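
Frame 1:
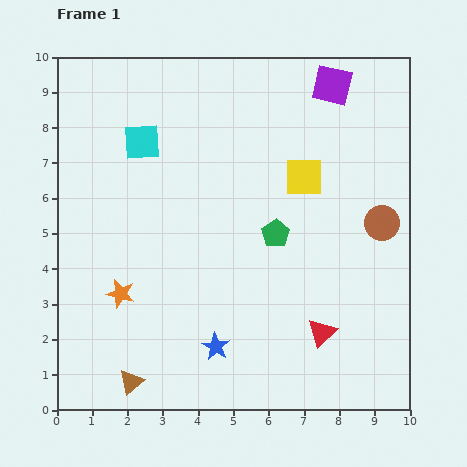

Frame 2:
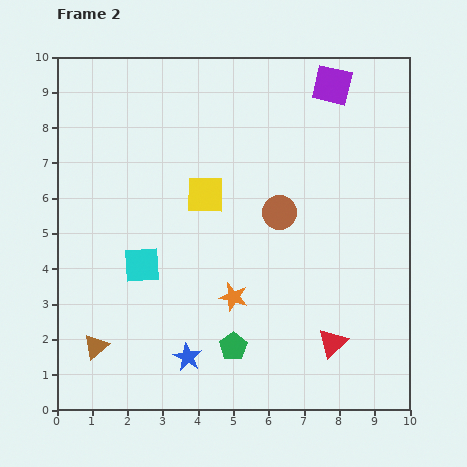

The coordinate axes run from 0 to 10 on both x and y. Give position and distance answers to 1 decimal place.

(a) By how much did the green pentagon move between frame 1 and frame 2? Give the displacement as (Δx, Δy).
(-1.2, -3.2)

The green pentagon was at (6.2, 5.0) in frame 1 and (5.0, 1.8) in frame 2.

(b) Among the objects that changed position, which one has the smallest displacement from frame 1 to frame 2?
the red triangle

(moved 0.4)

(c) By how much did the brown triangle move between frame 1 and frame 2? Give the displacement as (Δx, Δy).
(-1.0, 1.0)

The brown triangle was at (2.1, 0.8) in frame 1 and (1.1, 1.8) in frame 2.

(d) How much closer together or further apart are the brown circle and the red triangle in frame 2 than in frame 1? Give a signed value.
+0.5

Distance in frame 1: 3.5. Distance in frame 2: 4.0.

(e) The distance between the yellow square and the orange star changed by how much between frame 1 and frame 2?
-3.2

Distance in frame 1: 6.2. Distance in frame 2: 3.0.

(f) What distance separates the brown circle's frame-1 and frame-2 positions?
2.9

The brown circle moved from (9.2, 5.3) to (6.3, 5.6), a distance of √(2.9² + 0.3²) ≈ 2.9.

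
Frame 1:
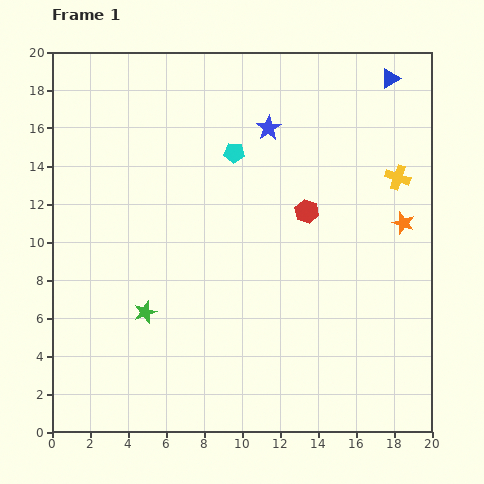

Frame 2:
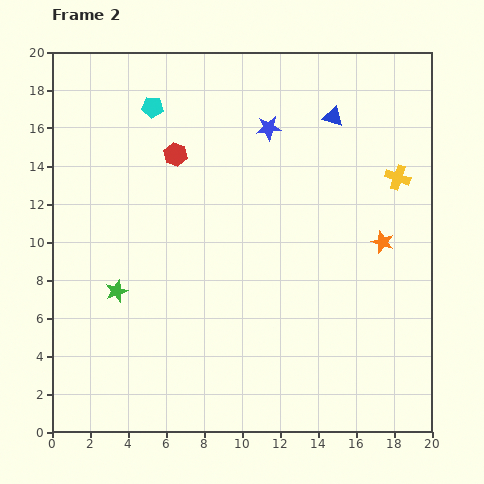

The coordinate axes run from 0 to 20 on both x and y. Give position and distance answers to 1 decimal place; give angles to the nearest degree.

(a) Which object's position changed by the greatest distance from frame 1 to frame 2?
the red hexagon

(moved 7.5; next 4.9)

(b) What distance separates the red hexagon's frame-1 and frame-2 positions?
7.5

The red hexagon moved from (13.4, 11.6) to (6.5, 14.6), a distance of √(6.9² + 3.0²) ≈ 7.5.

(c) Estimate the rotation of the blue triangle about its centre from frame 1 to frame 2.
47° clockwise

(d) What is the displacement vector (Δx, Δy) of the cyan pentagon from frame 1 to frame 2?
(-4.3, 2.4)

The cyan pentagon was at (9.6, 14.7) in frame 1 and (5.3, 17.1) in frame 2.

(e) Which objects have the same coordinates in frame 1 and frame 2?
the blue star, the yellow cross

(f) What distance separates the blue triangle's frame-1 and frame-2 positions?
3.6

The blue triangle moved from (17.8, 18.6) to (14.8, 16.6), a distance of √(3.0² + 2.0²) ≈ 3.6.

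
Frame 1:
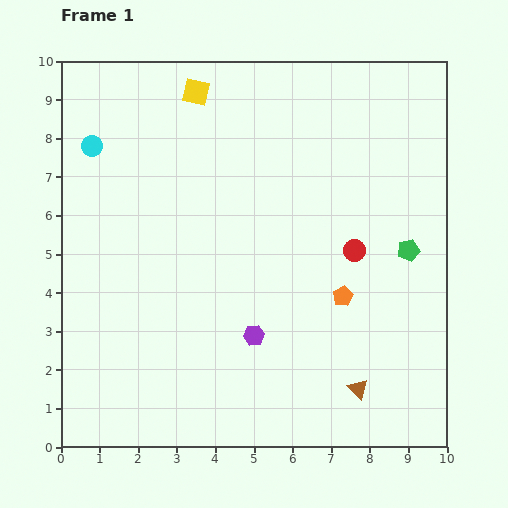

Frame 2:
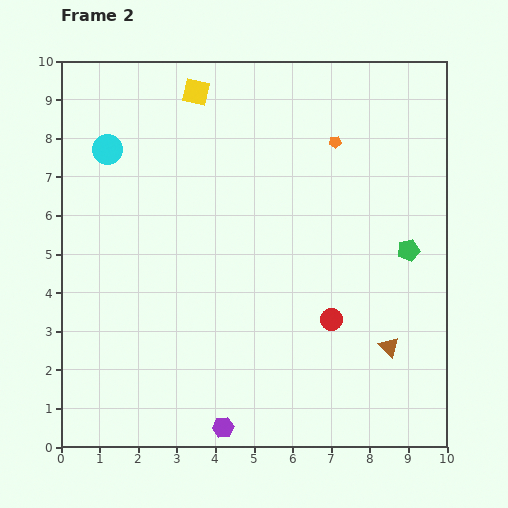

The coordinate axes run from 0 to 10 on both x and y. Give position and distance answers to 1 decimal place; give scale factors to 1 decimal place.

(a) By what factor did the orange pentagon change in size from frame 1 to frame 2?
0.6×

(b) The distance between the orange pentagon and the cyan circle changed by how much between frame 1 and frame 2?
-1.7

Distance in frame 1: 7.6. Distance in frame 2: 5.9.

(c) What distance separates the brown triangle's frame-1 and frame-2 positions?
1.4

The brown triangle moved from (7.7, 1.5) to (8.5, 2.6), a distance of √(0.8² + 1.1²) ≈ 1.4.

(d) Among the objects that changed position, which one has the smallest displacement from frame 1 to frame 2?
the cyan circle

(moved 0.4)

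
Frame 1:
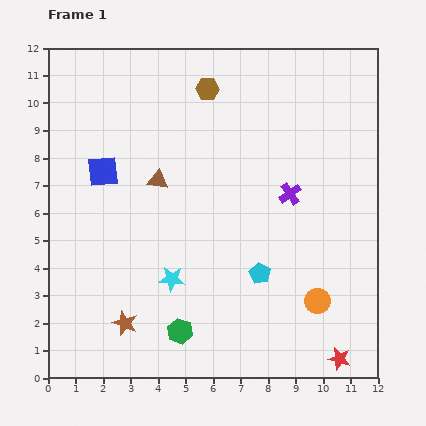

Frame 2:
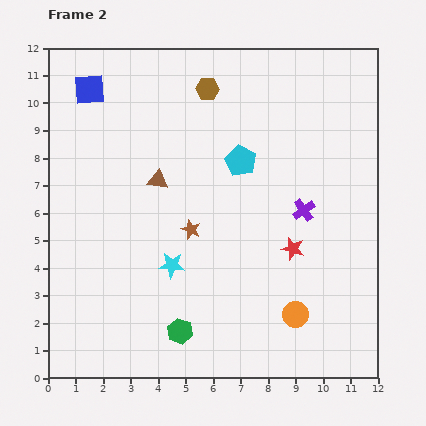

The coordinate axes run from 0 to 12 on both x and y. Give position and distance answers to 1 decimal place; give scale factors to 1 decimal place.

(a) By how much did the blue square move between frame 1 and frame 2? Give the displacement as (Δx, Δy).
(-0.5, 3.0)

The blue square was at (2.0, 7.5) in frame 1 and (1.5, 10.5) in frame 2.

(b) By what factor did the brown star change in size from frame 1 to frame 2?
0.8×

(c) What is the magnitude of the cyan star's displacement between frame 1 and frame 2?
0.5

The cyan star moved from (4.5, 3.6) to (4.5, 4.1), a distance of √(0.0² + 0.5²) ≈ 0.5.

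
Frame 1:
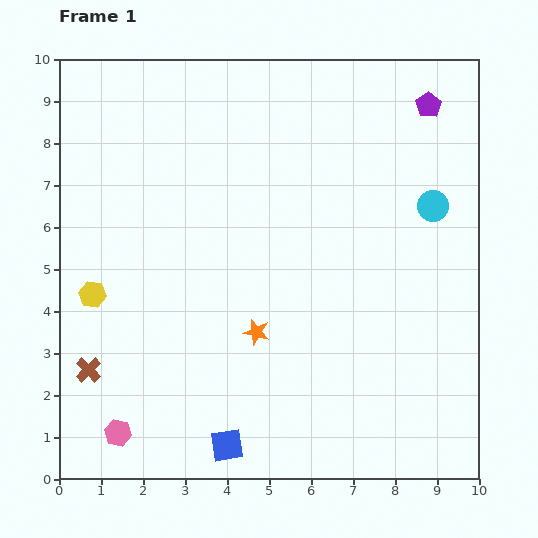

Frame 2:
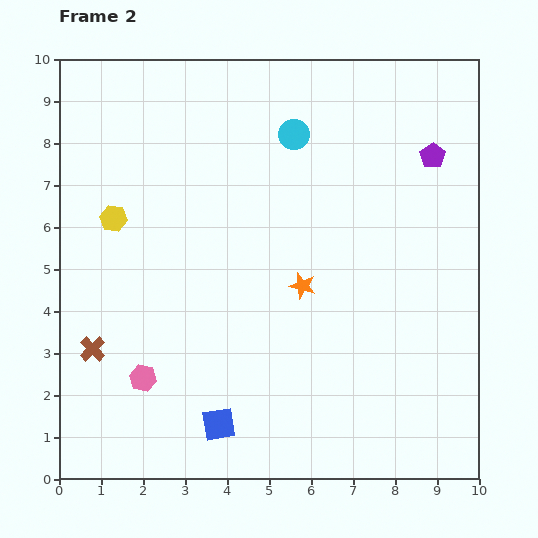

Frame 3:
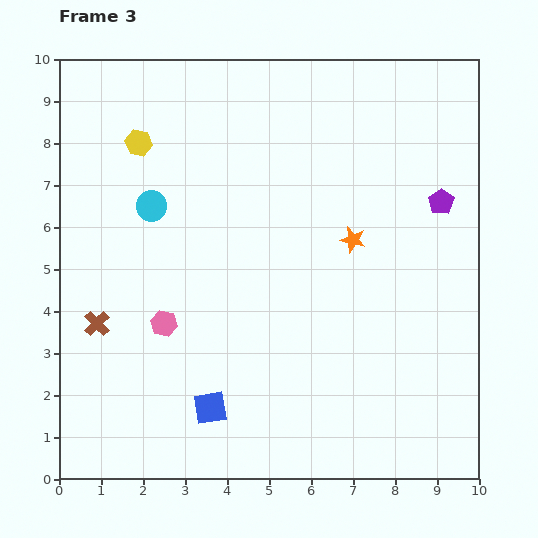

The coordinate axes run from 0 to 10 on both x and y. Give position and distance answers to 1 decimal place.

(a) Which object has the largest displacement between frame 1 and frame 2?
the cyan circle

(moved 3.7; next 1.9)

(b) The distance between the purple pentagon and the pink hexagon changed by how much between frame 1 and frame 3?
-3.6

Distance in frame 1: 10.8. Distance in frame 3: 7.2.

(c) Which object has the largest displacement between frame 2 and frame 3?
the cyan circle

(moved 3.8; next 1.9)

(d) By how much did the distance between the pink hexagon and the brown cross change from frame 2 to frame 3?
+0.2

Distance in frame 2: 1.4. Distance in frame 3: 1.6.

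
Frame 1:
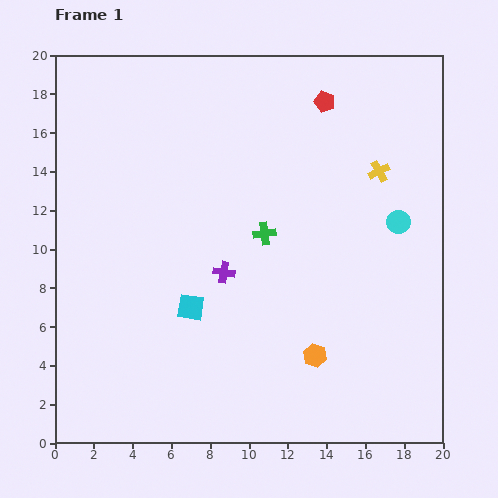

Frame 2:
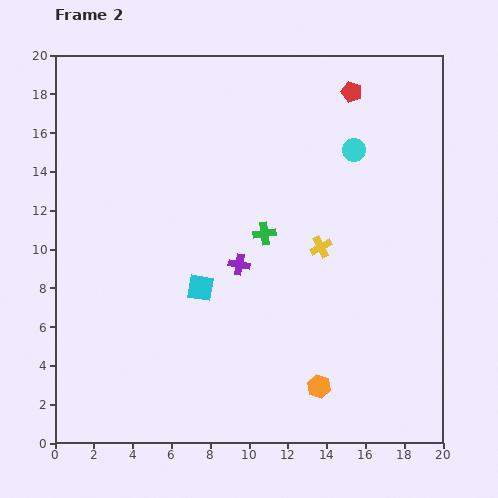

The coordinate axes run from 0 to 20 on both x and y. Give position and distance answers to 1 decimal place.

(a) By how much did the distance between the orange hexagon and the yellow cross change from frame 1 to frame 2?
-2.9

Distance in frame 1: 10.1. Distance in frame 2: 7.2.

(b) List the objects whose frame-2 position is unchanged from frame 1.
the green cross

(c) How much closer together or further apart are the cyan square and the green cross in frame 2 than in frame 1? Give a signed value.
-1.1

Distance in frame 1: 5.4. Distance in frame 2: 4.3.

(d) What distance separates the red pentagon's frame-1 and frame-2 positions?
1.5

The red pentagon moved from (13.9, 17.6) to (15.3, 18.1), a distance of √(1.4² + 0.5²) ≈ 1.5.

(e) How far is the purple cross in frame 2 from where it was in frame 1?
0.9

The purple cross moved from (8.7, 8.8) to (9.5, 9.2), a distance of √(0.8² + 0.4²) ≈ 0.9.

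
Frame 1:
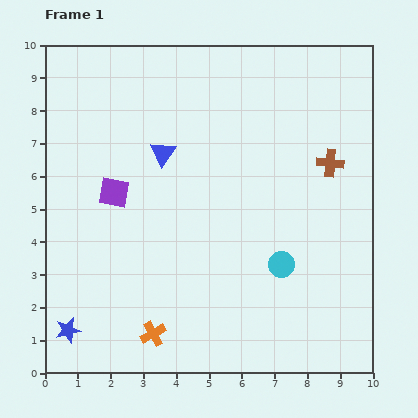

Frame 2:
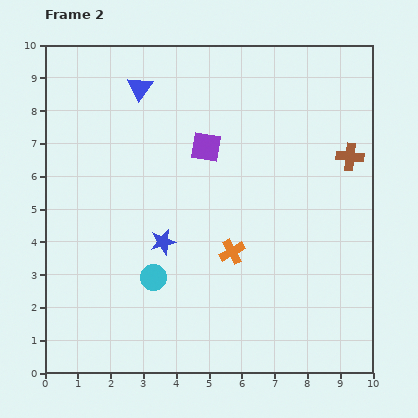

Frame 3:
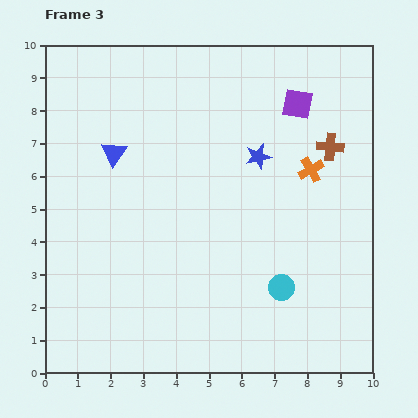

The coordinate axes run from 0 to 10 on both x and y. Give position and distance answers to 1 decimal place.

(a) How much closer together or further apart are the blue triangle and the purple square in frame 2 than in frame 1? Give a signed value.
+0.8

Distance in frame 1: 1.9. Distance in frame 2: 2.7.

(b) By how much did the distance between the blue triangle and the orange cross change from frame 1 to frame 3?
+0.5

Distance in frame 1: 5.5. Distance in frame 3: 6.0.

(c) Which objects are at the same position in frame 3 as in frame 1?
none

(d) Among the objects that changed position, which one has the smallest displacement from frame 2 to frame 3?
the brown cross

(moved 0.7)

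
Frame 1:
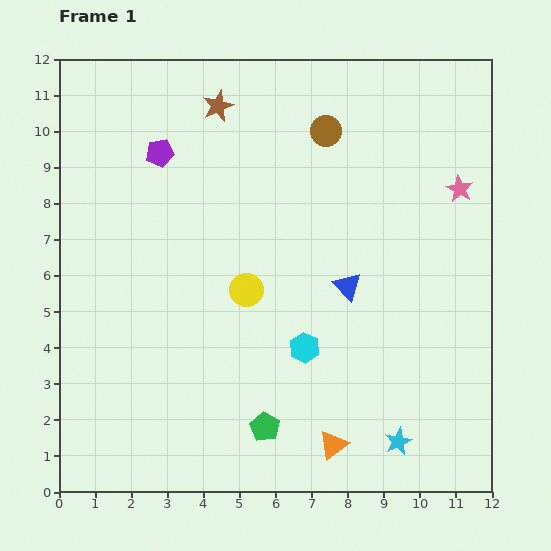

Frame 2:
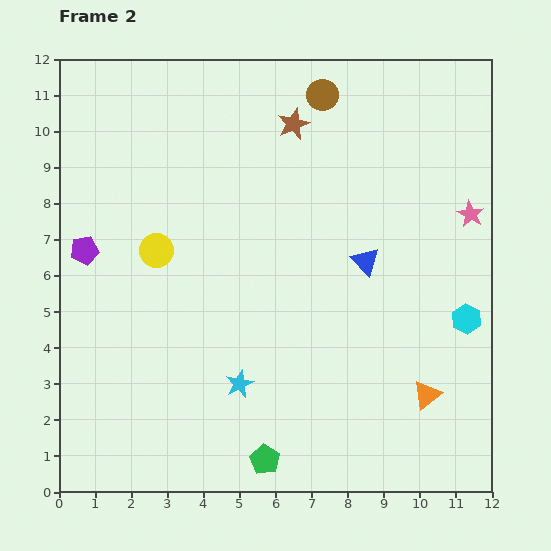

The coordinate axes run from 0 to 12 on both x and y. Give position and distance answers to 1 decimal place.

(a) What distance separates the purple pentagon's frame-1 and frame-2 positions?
3.4

The purple pentagon moved from (2.8, 9.4) to (0.7, 6.7), a distance of √(2.1² + 2.7²) ≈ 3.4.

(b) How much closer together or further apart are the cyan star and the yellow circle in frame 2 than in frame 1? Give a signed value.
-1.5

Distance in frame 1: 5.9. Distance in frame 2: 4.4.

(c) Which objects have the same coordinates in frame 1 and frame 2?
none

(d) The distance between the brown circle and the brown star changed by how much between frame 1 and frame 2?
-2.0

Distance in frame 1: 3.1. Distance in frame 2: 1.1.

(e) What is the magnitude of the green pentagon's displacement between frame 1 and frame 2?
0.9

The green pentagon moved from (5.7, 1.8) to (5.7, 0.9), a distance of √(0.0² + 0.9²) ≈ 0.9.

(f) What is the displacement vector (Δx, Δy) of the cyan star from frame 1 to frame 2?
(-4.4, 1.6)

The cyan star was at (9.4, 1.4) in frame 1 and (5.0, 3.0) in frame 2.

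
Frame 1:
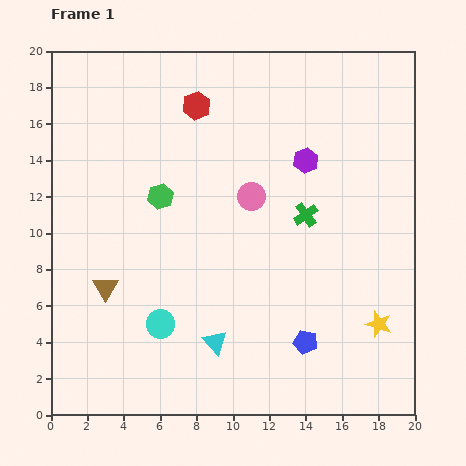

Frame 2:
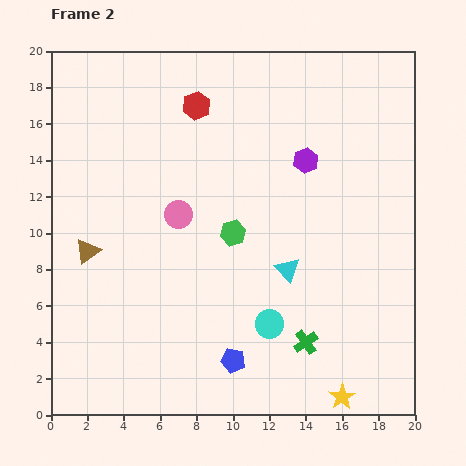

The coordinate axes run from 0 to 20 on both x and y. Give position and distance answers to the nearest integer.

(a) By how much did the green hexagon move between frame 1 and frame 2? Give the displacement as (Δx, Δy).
(4, -2)

The green hexagon was at (6, 12) in frame 1 and (10, 10) in frame 2.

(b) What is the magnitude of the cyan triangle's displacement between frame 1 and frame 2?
6

The cyan triangle moved from (9, 4) to (13, 8), a distance of √(4² + 4²) ≈ 6.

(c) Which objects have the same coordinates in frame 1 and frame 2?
the red hexagon, the purple hexagon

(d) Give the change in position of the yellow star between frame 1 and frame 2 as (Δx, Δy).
(-2, -4)

The yellow star was at (18, 5) in frame 1 and (16, 1) in frame 2.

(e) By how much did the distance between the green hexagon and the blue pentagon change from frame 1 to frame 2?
-4

Distance in frame 1: 11. Distance in frame 2: 7.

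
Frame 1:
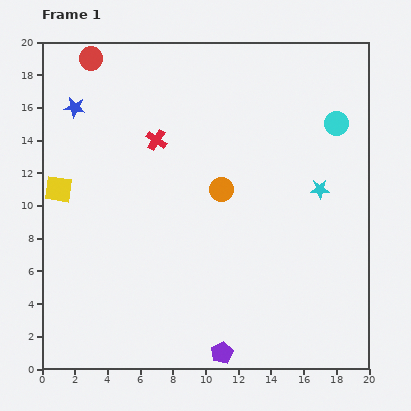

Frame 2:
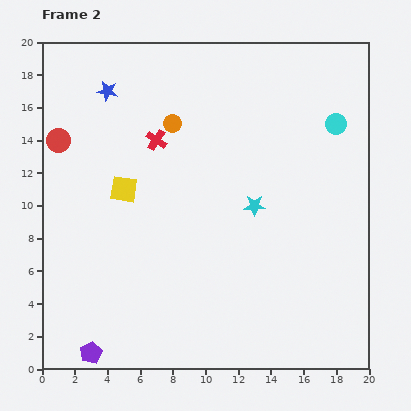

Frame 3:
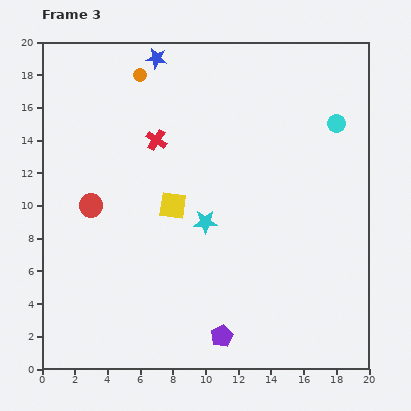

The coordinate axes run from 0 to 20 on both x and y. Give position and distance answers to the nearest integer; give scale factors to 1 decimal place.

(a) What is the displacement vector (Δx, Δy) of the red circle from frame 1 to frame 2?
(-2, -5)

The red circle was at (3, 19) in frame 1 and (1, 14) in frame 2.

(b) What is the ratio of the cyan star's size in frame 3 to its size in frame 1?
1.3×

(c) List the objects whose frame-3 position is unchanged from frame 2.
the cyan circle, the red cross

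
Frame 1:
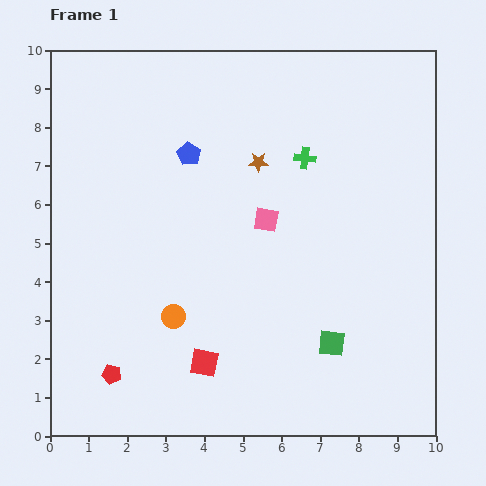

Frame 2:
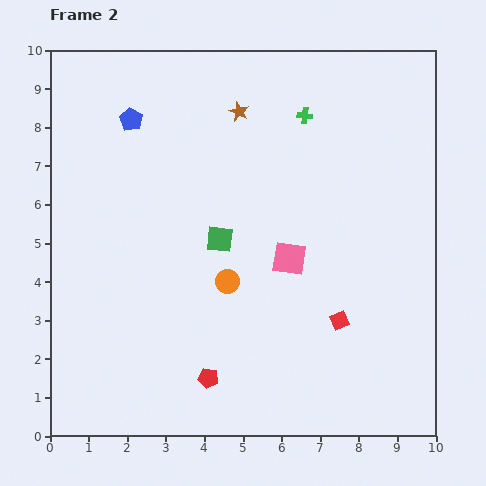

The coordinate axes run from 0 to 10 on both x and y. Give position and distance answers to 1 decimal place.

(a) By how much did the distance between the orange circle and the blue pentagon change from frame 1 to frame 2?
+0.7

Distance in frame 1: 4.2. Distance in frame 2: 4.9.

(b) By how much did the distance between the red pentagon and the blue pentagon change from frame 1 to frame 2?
+1.0

Distance in frame 1: 6.0. Distance in frame 2: 7.0.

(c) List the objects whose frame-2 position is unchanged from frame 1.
none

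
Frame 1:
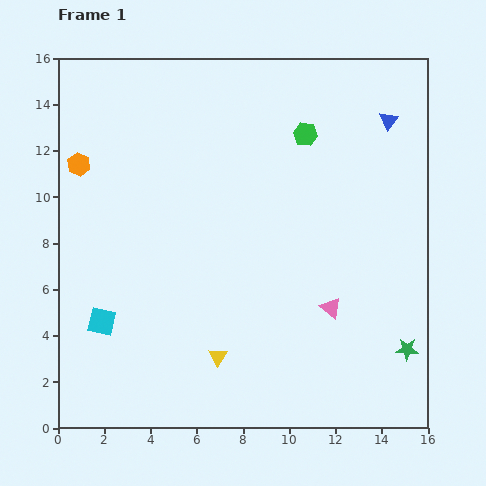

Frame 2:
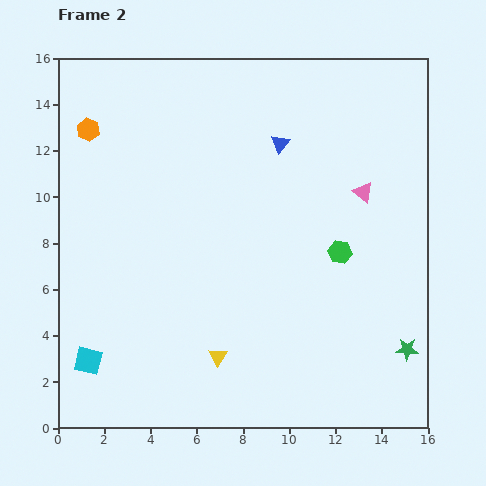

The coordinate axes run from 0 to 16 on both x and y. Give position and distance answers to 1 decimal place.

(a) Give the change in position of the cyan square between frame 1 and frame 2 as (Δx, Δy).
(-0.6, -1.7)

The cyan square was at (1.9, 4.6) in frame 1 and (1.3, 2.9) in frame 2.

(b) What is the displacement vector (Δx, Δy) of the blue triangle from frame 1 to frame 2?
(-4.7, -1.0)

The blue triangle was at (14.3, 13.3) in frame 1 and (9.6, 12.3) in frame 2.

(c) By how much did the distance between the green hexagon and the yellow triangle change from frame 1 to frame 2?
-3.3

Distance in frame 1: 10.3. Distance in frame 2: 7.0.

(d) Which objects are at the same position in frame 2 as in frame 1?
the green star, the yellow triangle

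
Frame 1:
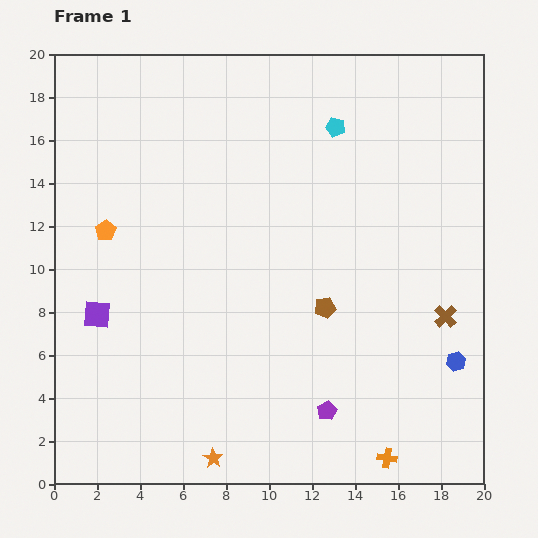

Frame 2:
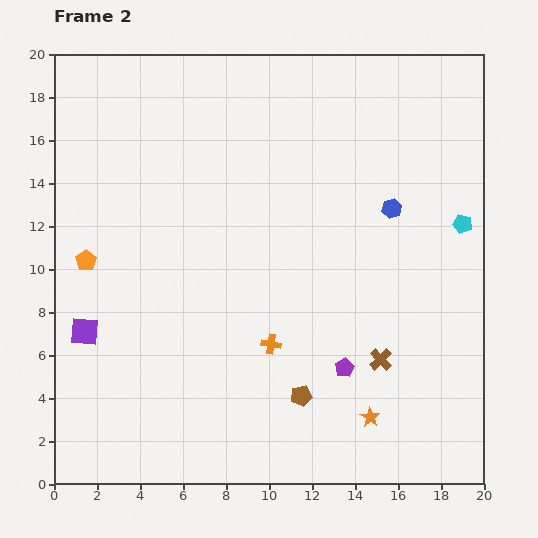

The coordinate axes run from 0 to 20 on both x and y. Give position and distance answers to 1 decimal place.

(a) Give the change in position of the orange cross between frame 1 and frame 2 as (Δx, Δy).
(-5.4, 5.3)

The orange cross was at (15.5, 1.2) in frame 1 and (10.1, 6.5) in frame 2.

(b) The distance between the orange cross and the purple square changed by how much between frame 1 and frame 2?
-6.4

Distance in frame 1: 15.1. Distance in frame 2: 8.7.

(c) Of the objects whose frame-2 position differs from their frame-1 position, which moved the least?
the purple square

(moved 1.0)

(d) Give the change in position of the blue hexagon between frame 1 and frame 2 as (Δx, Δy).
(-3.0, 7.1)

The blue hexagon was at (18.7, 5.7) in frame 1 and (15.7, 12.8) in frame 2.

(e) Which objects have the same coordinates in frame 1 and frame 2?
none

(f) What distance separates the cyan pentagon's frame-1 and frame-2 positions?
7.4

The cyan pentagon moved from (13.1, 16.6) to (19.0, 12.1), a distance of √(5.9² + 4.5²) ≈ 7.4.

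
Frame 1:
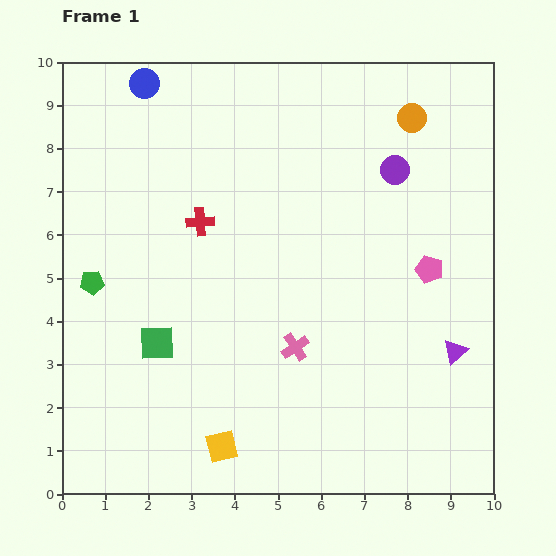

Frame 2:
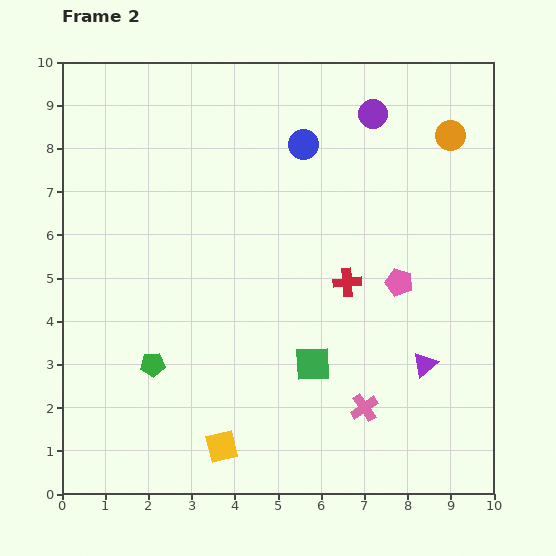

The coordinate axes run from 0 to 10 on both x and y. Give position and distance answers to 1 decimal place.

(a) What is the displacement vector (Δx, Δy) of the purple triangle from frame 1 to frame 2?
(-0.7, -0.3)

The purple triangle was at (9.1, 3.3) in frame 1 and (8.4, 3.0) in frame 2.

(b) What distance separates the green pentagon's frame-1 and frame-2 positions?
2.4

The green pentagon moved from (0.7, 4.9) to (2.1, 3.0), a distance of √(1.4² + 1.9²) ≈ 2.4.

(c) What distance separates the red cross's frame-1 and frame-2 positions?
3.7

The red cross moved from (3.2, 6.3) to (6.6, 4.9), a distance of √(3.4² + 1.4²) ≈ 3.7.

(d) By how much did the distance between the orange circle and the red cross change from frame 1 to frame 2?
-1.3

Distance in frame 1: 5.5. Distance in frame 2: 4.2.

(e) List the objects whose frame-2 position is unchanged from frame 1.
the yellow square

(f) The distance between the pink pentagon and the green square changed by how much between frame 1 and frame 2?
-3.7

Distance in frame 1: 6.5. Distance in frame 2: 2.8.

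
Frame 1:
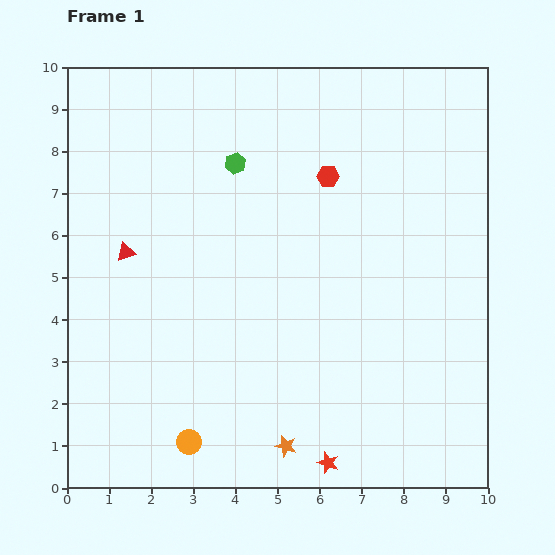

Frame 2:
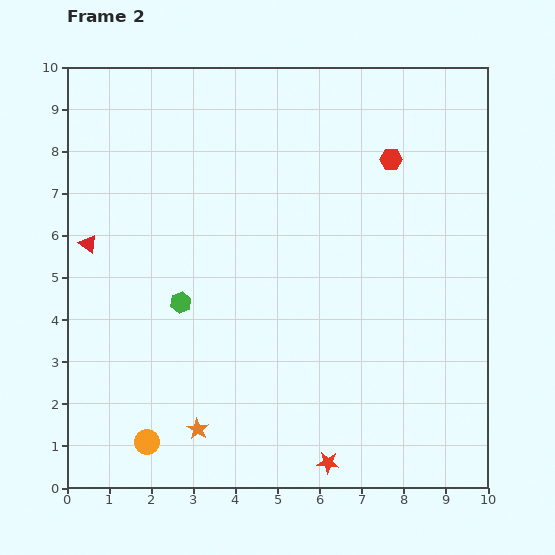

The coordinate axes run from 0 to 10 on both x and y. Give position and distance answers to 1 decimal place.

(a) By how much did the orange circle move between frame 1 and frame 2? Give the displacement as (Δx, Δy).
(-1.0, 0.0)

The orange circle was at (2.9, 1.1) in frame 1 and (1.9, 1.1) in frame 2.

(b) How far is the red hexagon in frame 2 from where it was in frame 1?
1.6

The red hexagon moved from (6.2, 7.4) to (7.7, 7.8), a distance of √(1.5² + 0.4²) ≈ 1.6.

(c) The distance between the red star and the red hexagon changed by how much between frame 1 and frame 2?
+0.6

Distance in frame 1: 6.8. Distance in frame 2: 7.4.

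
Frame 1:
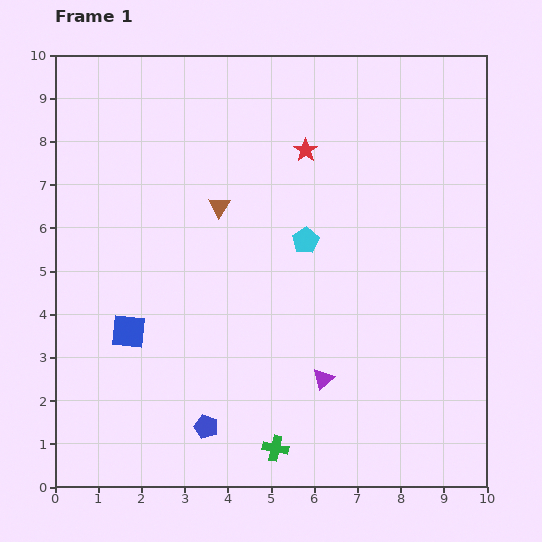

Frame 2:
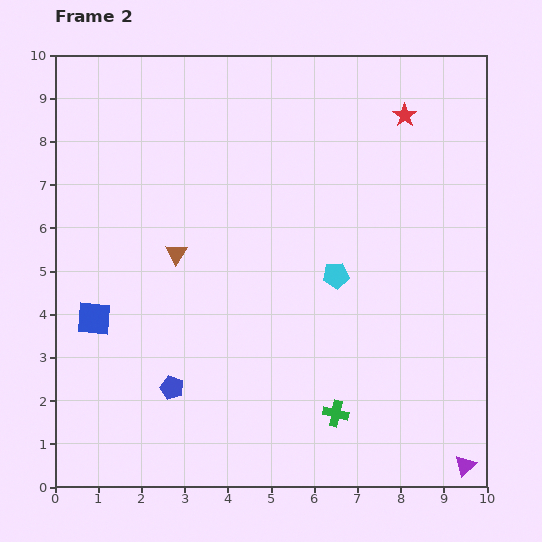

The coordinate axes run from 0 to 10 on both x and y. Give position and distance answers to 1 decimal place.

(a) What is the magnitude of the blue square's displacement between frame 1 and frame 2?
0.9

The blue square moved from (1.7, 3.6) to (0.9, 3.9), a distance of √(0.8² + 0.3²) ≈ 0.9.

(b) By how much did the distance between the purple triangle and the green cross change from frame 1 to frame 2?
+1.3

Distance in frame 1: 1.9. Distance in frame 2: 3.2.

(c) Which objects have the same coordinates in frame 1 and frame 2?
none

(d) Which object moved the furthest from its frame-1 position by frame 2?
the purple triangle

(moved 3.9; next 2.4)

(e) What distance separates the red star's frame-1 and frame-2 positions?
2.4

The red star moved from (5.8, 7.8) to (8.1, 8.6), a distance of √(2.3² + 0.8²) ≈ 2.4.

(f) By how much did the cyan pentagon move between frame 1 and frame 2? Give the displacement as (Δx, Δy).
(0.7, -0.8)

The cyan pentagon was at (5.8, 5.7) in frame 1 and (6.5, 4.9) in frame 2.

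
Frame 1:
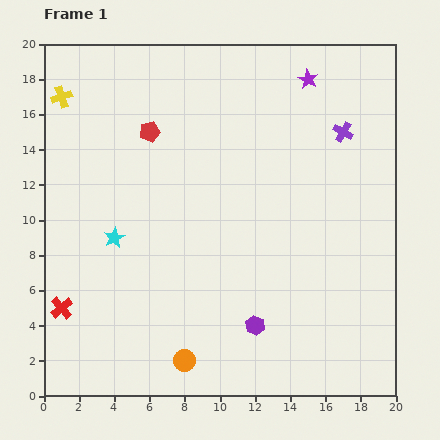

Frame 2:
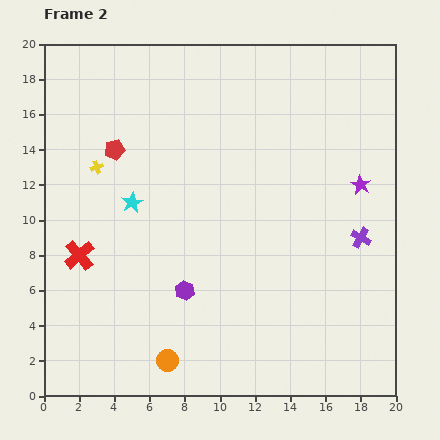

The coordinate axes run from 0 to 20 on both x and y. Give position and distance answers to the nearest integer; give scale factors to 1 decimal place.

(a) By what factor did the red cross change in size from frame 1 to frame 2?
1.4×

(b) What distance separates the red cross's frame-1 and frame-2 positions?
3

The red cross moved from (1, 5) to (2, 8), a distance of √(1² + 3²) ≈ 3.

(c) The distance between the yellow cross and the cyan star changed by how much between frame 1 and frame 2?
-6

Distance in frame 1: 9. Distance in frame 2: 3.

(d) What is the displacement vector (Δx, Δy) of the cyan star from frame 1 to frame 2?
(1, 2)

The cyan star was at (4, 9) in frame 1 and (5, 11) in frame 2.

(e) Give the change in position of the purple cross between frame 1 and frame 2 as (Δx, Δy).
(1, -6)

The purple cross was at (17, 15) in frame 1 and (18, 9) in frame 2.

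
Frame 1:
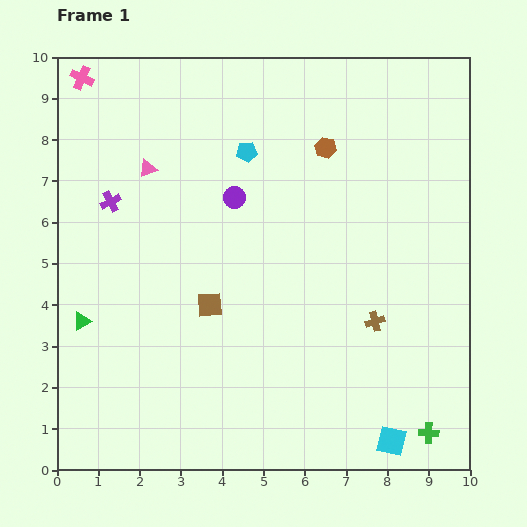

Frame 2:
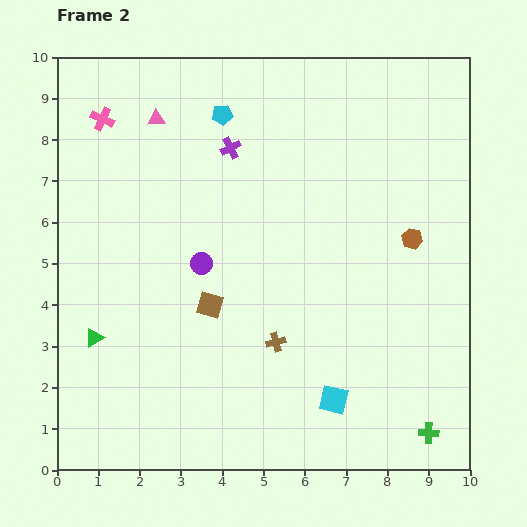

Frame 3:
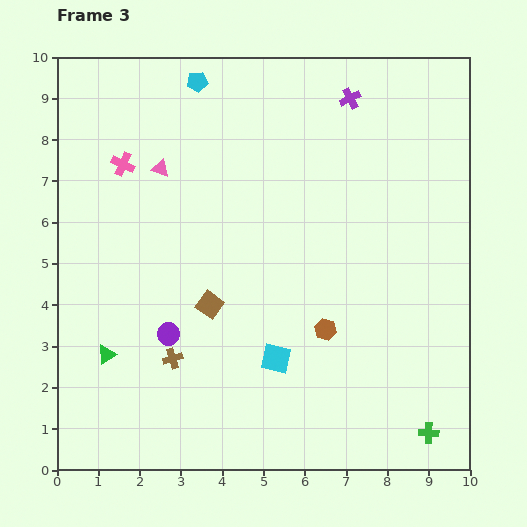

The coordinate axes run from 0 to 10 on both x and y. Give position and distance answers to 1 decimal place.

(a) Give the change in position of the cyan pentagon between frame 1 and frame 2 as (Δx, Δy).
(-0.6, 0.9)

The cyan pentagon was at (4.6, 7.7) in frame 1 and (4.0, 8.6) in frame 2.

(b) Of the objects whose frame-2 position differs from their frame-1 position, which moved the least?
the green triangle

(moved 0.5)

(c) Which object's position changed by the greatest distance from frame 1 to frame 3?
the purple cross

(moved 6.3; next 5.0)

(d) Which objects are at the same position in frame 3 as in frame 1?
the brown square, the green cross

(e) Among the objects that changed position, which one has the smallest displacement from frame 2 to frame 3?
the green triangle

(moved 0.5)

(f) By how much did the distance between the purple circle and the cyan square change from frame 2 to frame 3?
-1.9

Distance in frame 2: 4.6. Distance in frame 3: 2.7.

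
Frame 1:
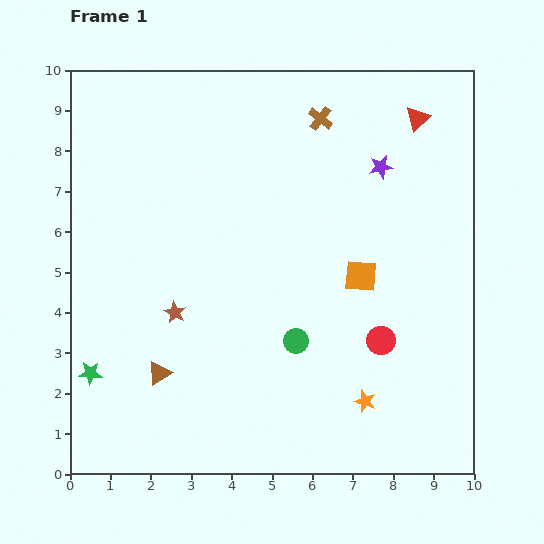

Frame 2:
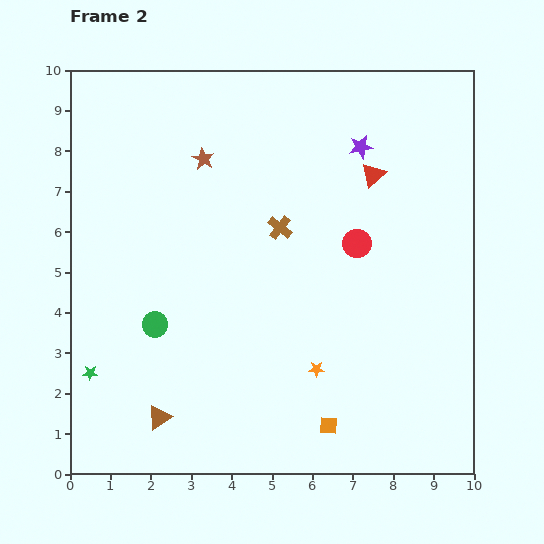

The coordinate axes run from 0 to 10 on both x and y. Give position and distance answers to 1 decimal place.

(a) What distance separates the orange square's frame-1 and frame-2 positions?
3.8

The orange square moved from (7.2, 4.9) to (6.4, 1.2), a distance of √(0.8² + 3.7²) ≈ 3.8.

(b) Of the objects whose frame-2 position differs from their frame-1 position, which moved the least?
the purple star

(moved 0.7)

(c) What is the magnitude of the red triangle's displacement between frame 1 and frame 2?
1.8

The red triangle moved from (8.6, 8.8) to (7.5, 7.4), a distance of √(1.1² + 1.4²) ≈ 1.8.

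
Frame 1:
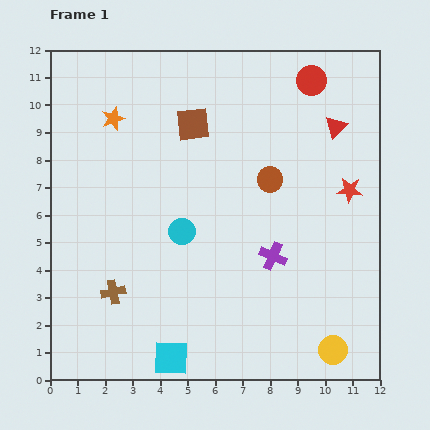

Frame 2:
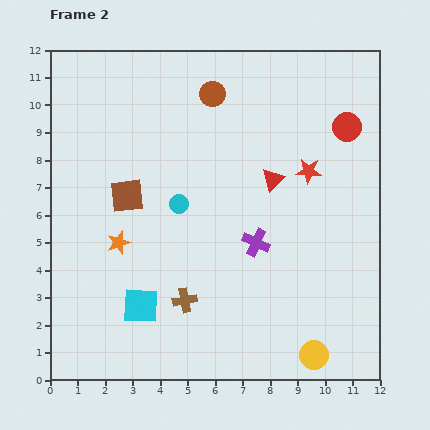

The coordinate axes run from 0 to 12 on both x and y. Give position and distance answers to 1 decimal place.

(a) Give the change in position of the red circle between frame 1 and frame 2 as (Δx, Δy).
(1.3, -1.7)

The red circle was at (9.5, 10.9) in frame 1 and (10.8, 9.2) in frame 2.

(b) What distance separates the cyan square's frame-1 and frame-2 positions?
2.2

The cyan square moved from (4.4, 0.8) to (3.3, 2.7), a distance of √(1.1² + 1.9²) ≈ 2.2.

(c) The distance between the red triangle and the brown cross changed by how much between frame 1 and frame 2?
-4.7

Distance in frame 1: 10.1. Distance in frame 2: 5.4.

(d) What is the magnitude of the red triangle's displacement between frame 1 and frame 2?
3.0

The red triangle moved from (10.4, 9.2) to (8.1, 7.3), a distance of √(2.3² + 1.9²) ≈ 3.0.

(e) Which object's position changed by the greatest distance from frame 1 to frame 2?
the orange star

(moved 4.5; next 3.7)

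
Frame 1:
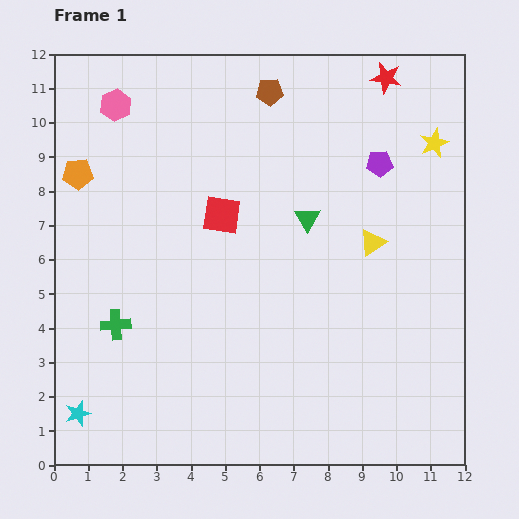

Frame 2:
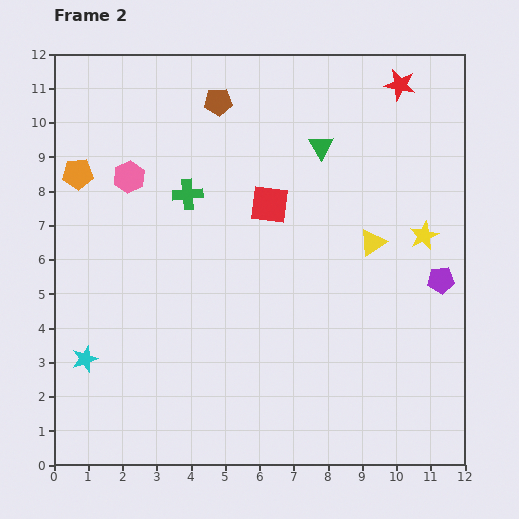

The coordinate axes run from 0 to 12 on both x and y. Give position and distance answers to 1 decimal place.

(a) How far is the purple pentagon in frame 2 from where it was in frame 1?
3.8

The purple pentagon moved from (9.5, 8.8) to (11.3, 5.4), a distance of √(1.8² + 3.4²) ≈ 3.8.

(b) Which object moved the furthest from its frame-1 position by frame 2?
the green cross

(moved 4.3; next 3.8)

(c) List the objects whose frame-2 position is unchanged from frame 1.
the yellow triangle, the orange pentagon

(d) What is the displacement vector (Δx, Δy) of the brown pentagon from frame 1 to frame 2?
(-1.5, -0.3)

The brown pentagon was at (6.3, 10.9) in frame 1 and (4.8, 10.6) in frame 2.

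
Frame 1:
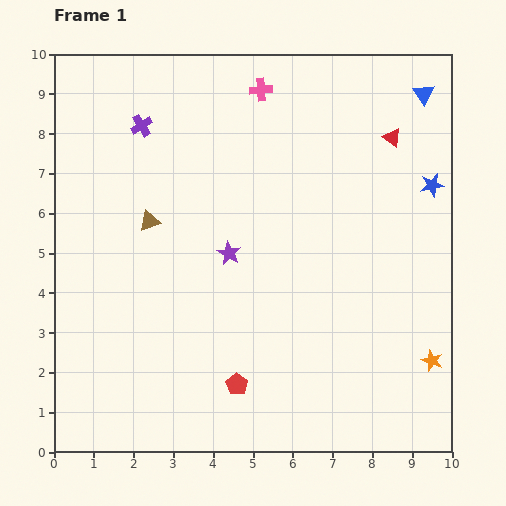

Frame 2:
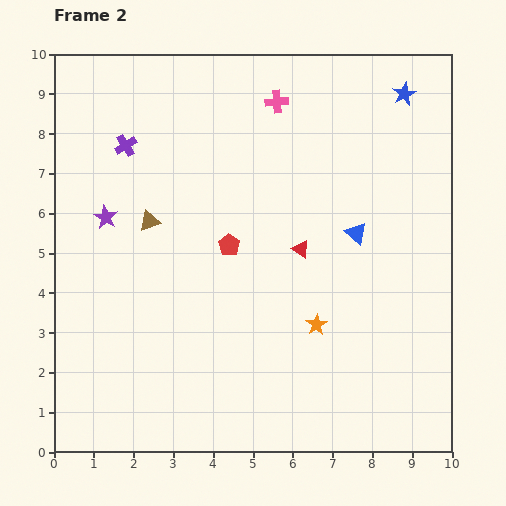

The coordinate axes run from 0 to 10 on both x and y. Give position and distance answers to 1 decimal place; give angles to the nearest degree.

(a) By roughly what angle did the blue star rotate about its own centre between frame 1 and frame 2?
16° counter-clockwise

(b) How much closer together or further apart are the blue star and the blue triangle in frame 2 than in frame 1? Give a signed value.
+1.4

Distance in frame 1: 2.3. Distance in frame 2: 3.7.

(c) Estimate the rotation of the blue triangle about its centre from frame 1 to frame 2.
17° counter-clockwise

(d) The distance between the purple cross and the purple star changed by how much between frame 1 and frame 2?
-2.0

Distance in frame 1: 3.9. Distance in frame 2: 1.9.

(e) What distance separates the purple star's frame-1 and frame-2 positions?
3.2

The purple star moved from (4.4, 5.0) to (1.3, 5.9), a distance of √(3.1² + 0.9²) ≈ 3.2.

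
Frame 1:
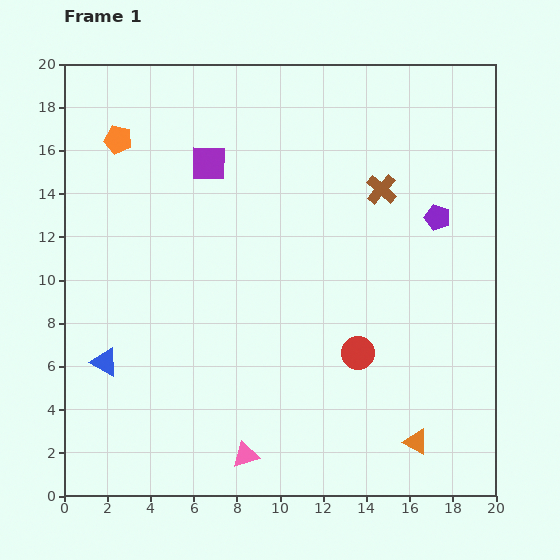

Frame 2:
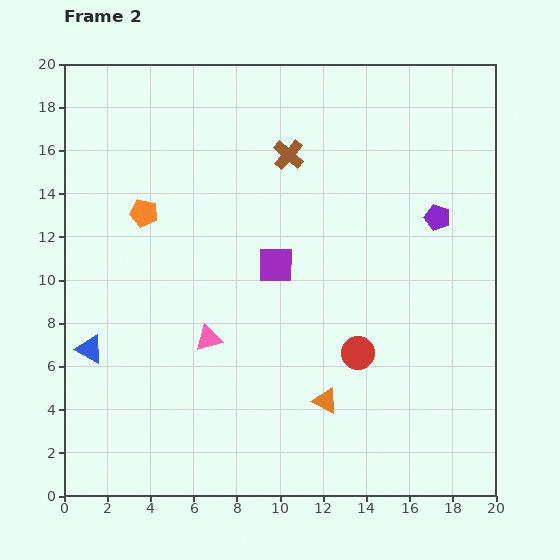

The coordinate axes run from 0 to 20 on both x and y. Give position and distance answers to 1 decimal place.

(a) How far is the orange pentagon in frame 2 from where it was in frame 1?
3.6

The orange pentagon moved from (2.5, 16.5) to (3.7, 13.1), a distance of √(1.2² + 3.4²) ≈ 3.6.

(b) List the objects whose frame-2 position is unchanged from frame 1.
the purple pentagon, the red circle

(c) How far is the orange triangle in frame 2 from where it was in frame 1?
4.6

The orange triangle moved from (16.3, 2.5) to (12.1, 4.4), a distance of √(4.2² + 1.9²) ≈ 4.6.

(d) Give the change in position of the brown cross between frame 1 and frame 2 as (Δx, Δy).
(-4.3, 1.6)

The brown cross was at (14.7, 14.2) in frame 1 and (10.4, 15.8) in frame 2.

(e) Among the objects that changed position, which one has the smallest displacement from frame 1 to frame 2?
the blue triangle

(moved 0.9)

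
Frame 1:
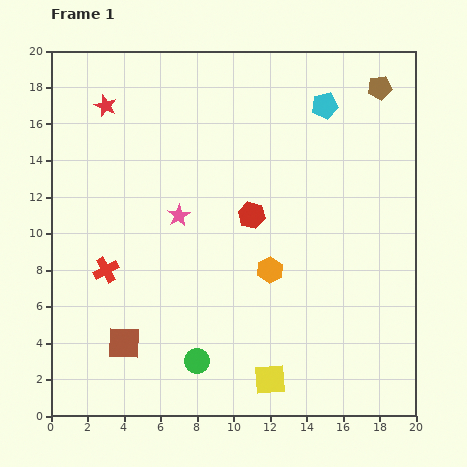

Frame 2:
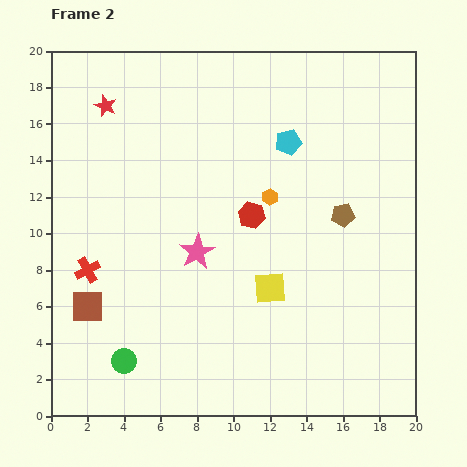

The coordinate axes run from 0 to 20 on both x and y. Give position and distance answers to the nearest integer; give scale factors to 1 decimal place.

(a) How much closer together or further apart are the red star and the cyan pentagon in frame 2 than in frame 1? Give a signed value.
-2

Distance in frame 1: 12. Distance in frame 2: 10.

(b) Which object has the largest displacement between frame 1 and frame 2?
the brown pentagon

(moved 7; next 5)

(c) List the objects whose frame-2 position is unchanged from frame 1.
the red hexagon, the red star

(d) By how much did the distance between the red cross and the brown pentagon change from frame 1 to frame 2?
-4

Distance in frame 1: 18. Distance in frame 2: 14.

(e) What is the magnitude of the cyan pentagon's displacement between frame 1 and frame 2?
3

The cyan pentagon moved from (15, 17) to (13, 15), a distance of √(2² + 2²) ≈ 3.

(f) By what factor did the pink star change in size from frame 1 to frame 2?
1.6×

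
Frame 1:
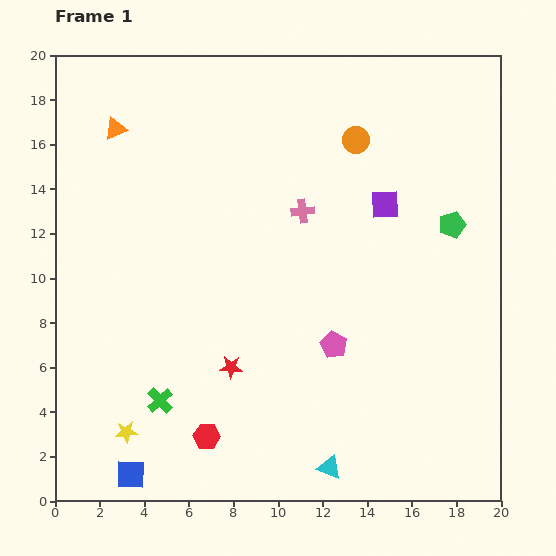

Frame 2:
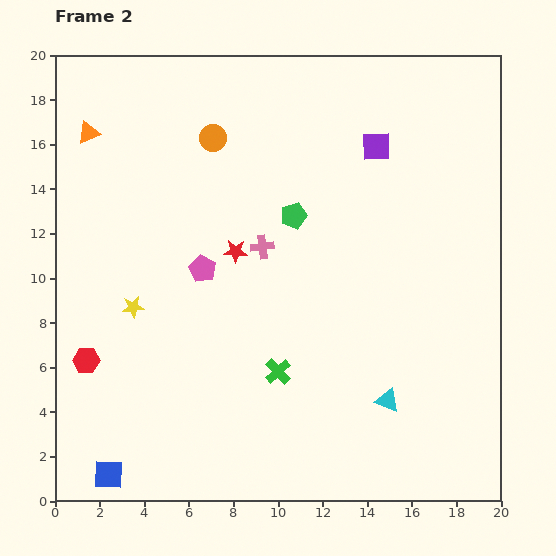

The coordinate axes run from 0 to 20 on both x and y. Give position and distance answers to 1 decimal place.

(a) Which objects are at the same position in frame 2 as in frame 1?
none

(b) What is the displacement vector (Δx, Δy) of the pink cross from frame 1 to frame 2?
(-1.8, -1.6)

The pink cross was at (11.1, 13.0) in frame 1 and (9.3, 11.4) in frame 2.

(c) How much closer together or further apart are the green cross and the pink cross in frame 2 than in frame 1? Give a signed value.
-5.0

Distance in frame 1: 10.6. Distance in frame 2: 5.6.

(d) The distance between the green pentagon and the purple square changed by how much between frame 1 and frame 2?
+1.7

Distance in frame 1: 3.1. Distance in frame 2: 4.8.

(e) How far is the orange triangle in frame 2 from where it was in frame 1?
1.2

The orange triangle moved from (2.7, 16.7) to (1.5, 16.5), a distance of √(1.2² + 0.2²) ≈ 1.2.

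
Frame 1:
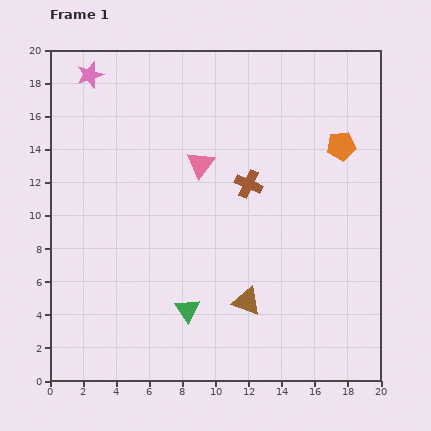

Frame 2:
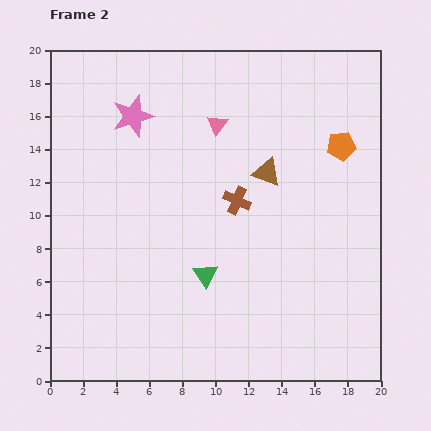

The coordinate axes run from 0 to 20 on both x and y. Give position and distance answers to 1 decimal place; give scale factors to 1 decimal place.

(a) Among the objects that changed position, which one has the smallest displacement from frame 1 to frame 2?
the brown cross

(moved 1.2)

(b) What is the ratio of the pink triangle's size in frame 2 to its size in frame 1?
0.8×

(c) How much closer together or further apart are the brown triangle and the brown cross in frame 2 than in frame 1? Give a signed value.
-4.6

Distance in frame 1: 7.1. Distance in frame 2: 2.5.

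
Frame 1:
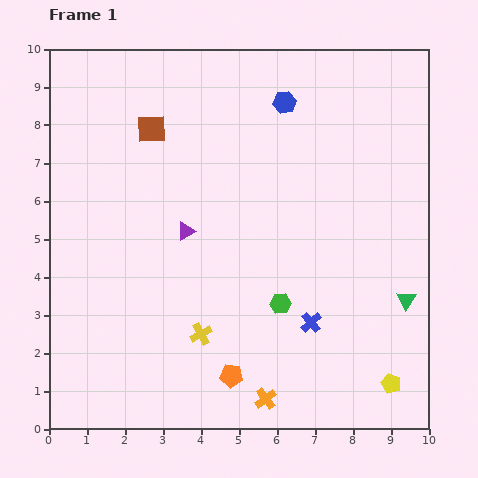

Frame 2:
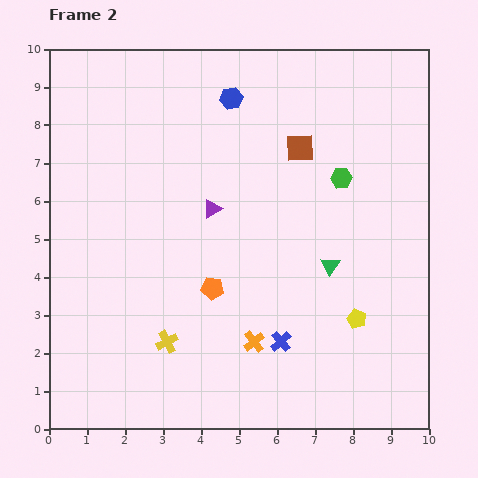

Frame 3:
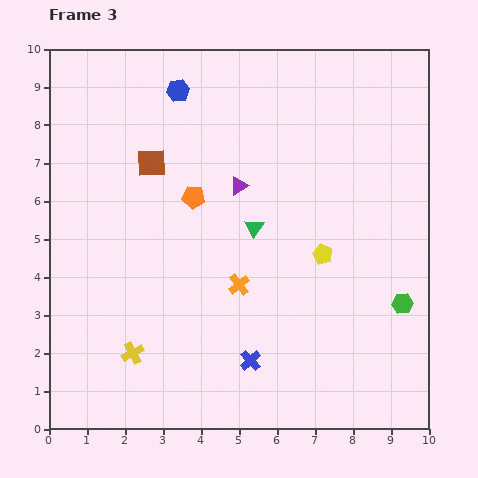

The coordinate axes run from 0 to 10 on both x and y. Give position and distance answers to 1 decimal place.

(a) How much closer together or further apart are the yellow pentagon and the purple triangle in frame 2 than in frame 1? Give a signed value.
-1.9

Distance in frame 1: 6.7. Distance in frame 2: 4.8.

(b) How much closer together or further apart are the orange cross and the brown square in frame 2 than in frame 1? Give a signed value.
-2.5

Distance in frame 1: 7.7. Distance in frame 2: 5.2.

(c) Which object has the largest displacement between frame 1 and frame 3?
the orange pentagon

(moved 4.8; next 4.4)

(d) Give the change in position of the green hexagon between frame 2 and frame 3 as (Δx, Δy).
(1.6, -3.3)

The green hexagon was at (7.7, 6.6) in frame 2 and (9.3, 3.3) in frame 3.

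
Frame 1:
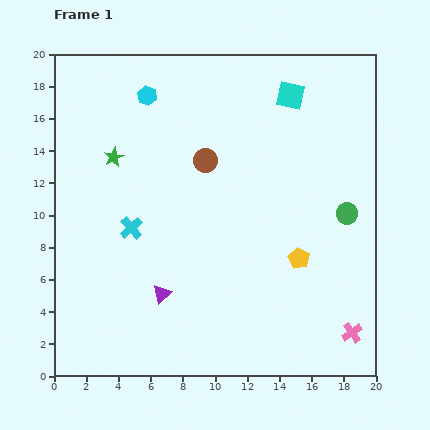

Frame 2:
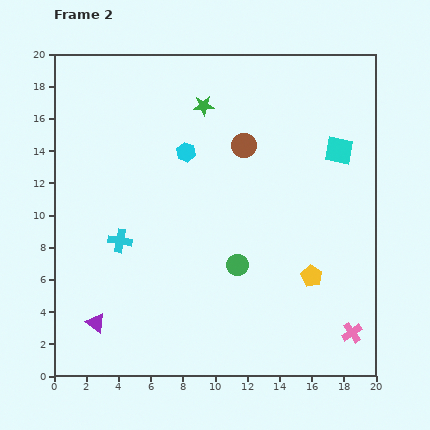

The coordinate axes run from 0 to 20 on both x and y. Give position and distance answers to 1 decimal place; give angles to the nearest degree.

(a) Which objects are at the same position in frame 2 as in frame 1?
the pink cross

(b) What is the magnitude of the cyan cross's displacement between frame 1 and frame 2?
1.1

The cyan cross moved from (4.8, 9.2) to (4.1, 8.4), a distance of √(0.7² + 0.8²) ≈ 1.1.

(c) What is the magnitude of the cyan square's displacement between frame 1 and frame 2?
4.5

The cyan square moved from (14.7, 17.4) to (17.7, 14.0), a distance of √(3.0² + 3.4²) ≈ 4.5.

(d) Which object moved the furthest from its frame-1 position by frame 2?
the green circle

(moved 7.5; next 6.4)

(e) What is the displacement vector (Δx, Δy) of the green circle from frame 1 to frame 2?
(-6.8, -3.2)

The green circle was at (18.2, 10.1) in frame 1 and (11.4, 6.9) in frame 2.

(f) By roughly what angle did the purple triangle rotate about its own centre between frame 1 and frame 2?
40° counter-clockwise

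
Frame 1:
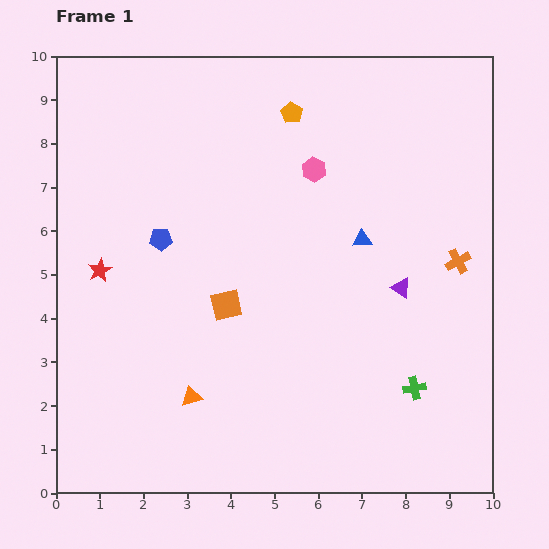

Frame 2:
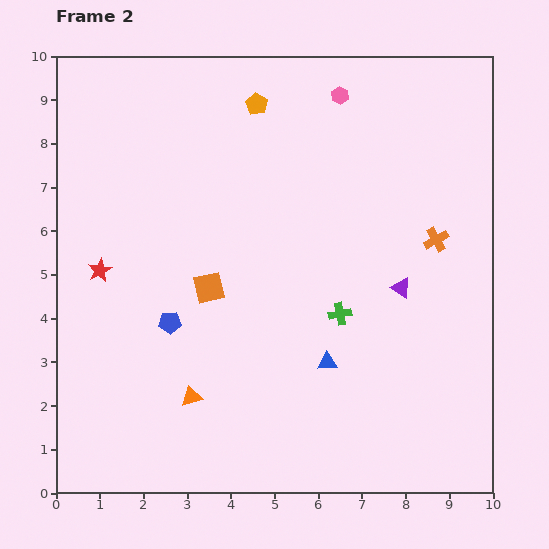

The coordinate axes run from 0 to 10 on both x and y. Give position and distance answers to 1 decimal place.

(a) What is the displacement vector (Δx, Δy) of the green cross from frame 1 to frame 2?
(-1.7, 1.7)

The green cross was at (8.2, 2.4) in frame 1 and (6.5, 4.1) in frame 2.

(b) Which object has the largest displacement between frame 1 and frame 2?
the blue triangle

(moved 2.9; next 2.4)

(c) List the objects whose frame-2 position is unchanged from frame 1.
the purple triangle, the orange triangle, the red star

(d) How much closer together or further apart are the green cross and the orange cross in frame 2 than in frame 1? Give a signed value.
-0.3

Distance in frame 1: 3.1. Distance in frame 2: 2.8.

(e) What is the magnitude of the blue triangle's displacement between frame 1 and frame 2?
2.9

The blue triangle moved from (7.0, 5.8) to (6.2, 3.0), a distance of √(0.8² + 2.8²) ≈ 2.9.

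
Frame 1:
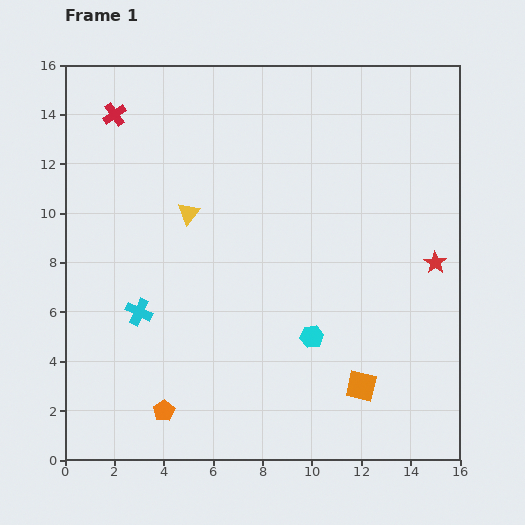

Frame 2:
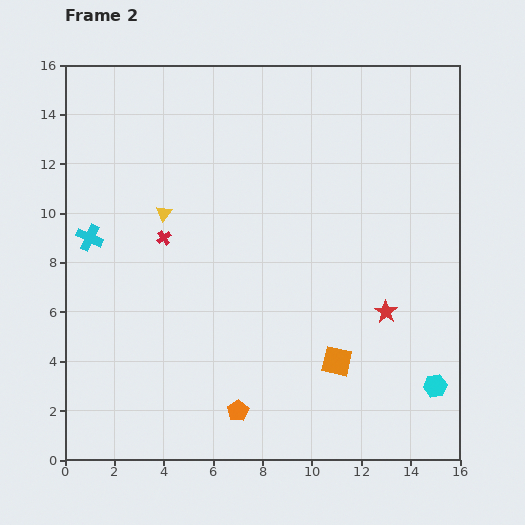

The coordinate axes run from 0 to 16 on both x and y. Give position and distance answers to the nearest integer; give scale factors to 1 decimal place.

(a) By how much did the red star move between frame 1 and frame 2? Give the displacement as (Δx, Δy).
(-2, -2)

The red star was at (15, 8) in frame 1 and (13, 6) in frame 2.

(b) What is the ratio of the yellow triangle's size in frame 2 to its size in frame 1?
0.7×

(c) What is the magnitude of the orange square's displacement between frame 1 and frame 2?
1

The orange square moved from (12, 3) to (11, 4), a distance of √(1² + 1²) ≈ 1.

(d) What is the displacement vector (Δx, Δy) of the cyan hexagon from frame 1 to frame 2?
(5, -2)

The cyan hexagon was at (10, 5) in frame 1 and (15, 3) in frame 2.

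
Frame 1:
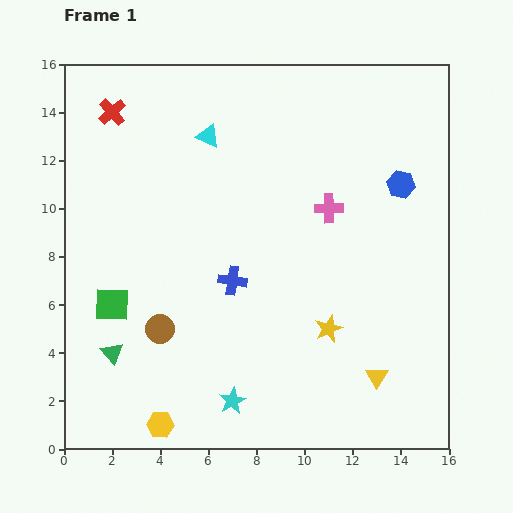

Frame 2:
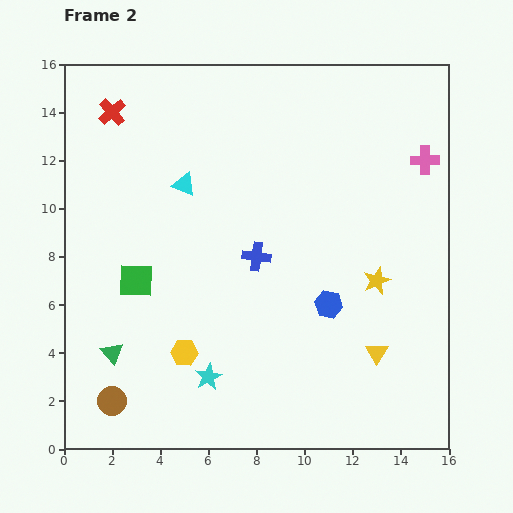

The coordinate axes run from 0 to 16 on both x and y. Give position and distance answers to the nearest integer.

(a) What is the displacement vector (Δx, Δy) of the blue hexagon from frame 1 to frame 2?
(-3, -5)

The blue hexagon was at (14, 11) in frame 1 and (11, 6) in frame 2.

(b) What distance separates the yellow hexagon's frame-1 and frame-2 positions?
3

The yellow hexagon moved from (4, 1) to (5, 4), a distance of √(1² + 3²) ≈ 3.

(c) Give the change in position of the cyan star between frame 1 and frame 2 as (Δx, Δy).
(-1, 1)

The cyan star was at (7, 2) in frame 1 and (6, 3) in frame 2.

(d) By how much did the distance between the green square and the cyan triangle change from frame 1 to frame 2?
-4

Distance in frame 1: 8. Distance in frame 2: 4.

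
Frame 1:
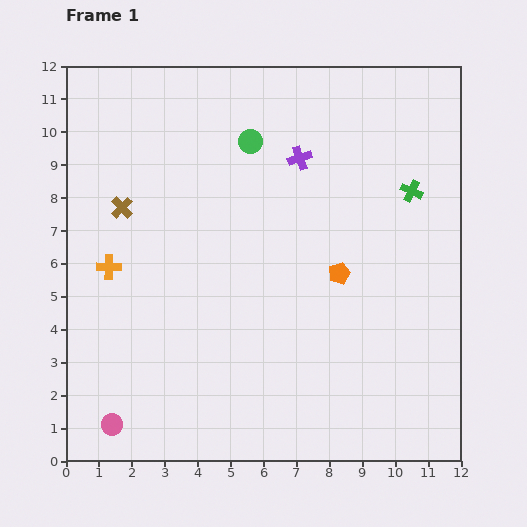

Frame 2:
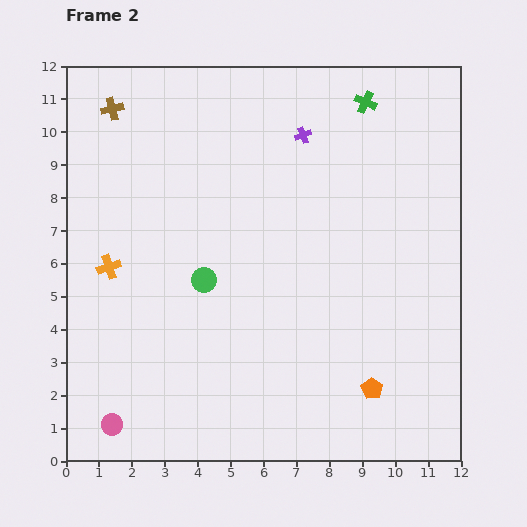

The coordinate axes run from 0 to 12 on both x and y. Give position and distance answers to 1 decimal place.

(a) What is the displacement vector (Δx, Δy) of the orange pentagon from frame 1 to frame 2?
(1.0, -3.5)

The orange pentagon was at (8.3, 5.7) in frame 1 and (9.3, 2.2) in frame 2.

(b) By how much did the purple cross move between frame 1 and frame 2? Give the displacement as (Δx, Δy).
(0.1, 0.7)

The purple cross was at (7.1, 9.2) in frame 1 and (7.2, 9.9) in frame 2.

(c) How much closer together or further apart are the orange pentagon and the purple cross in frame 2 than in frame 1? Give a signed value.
+4.3

Distance in frame 1: 3.7. Distance in frame 2: 8.0.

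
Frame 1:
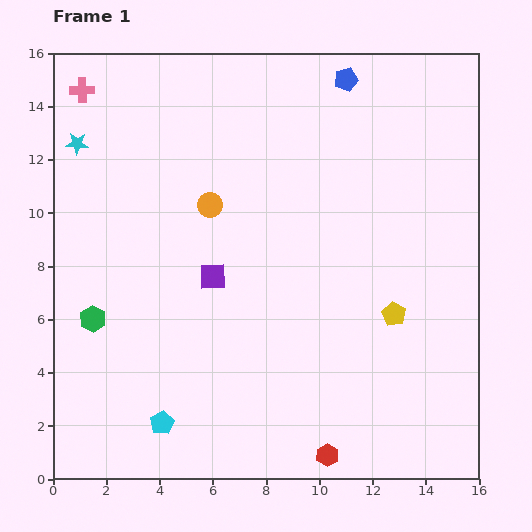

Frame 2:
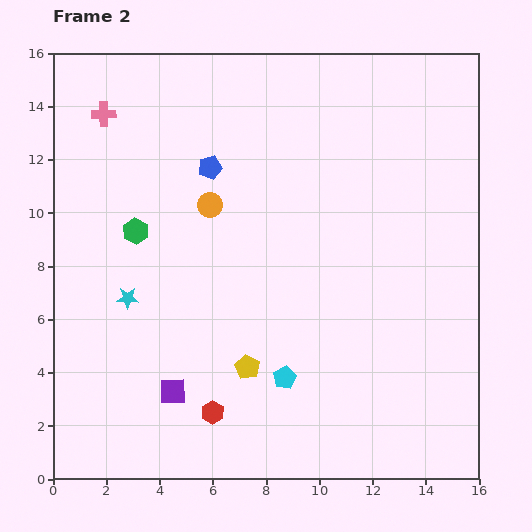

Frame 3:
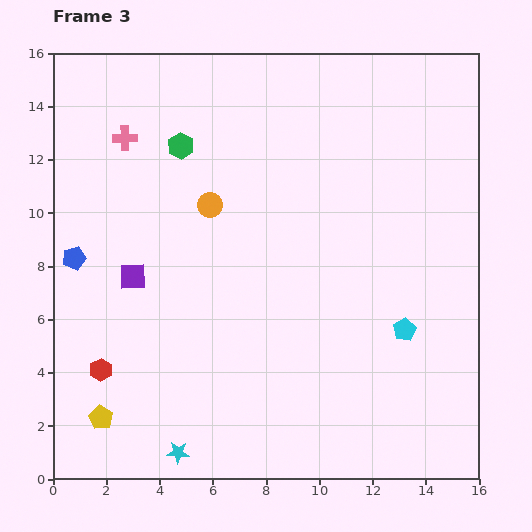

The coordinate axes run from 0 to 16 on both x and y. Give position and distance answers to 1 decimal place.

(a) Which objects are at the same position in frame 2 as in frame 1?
the orange circle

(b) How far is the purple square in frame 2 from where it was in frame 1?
4.6

The purple square moved from (6.0, 7.6) to (4.5, 3.3), a distance of √(1.5² + 4.3²) ≈ 4.6.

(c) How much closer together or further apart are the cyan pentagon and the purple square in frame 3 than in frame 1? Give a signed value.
+4.6

Distance in frame 1: 5.8. Distance in frame 3: 10.4.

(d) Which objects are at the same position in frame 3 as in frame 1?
the orange circle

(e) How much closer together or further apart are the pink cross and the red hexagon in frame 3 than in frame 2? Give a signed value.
-3.2

Distance in frame 2: 11.9. Distance in frame 3: 8.7.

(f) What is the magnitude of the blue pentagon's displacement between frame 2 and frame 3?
6.1

The blue pentagon moved from (5.9, 11.7) to (0.8, 8.3), a distance of √(5.1² + 3.4²) ≈ 6.1.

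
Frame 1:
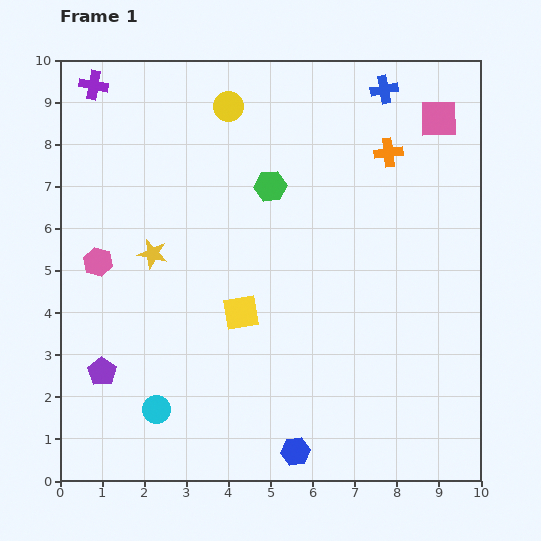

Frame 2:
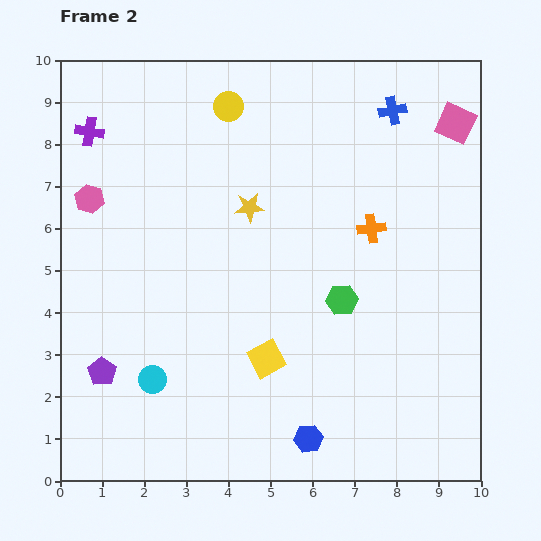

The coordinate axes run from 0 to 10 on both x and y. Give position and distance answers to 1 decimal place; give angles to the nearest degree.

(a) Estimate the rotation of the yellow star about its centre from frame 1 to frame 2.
17° counter-clockwise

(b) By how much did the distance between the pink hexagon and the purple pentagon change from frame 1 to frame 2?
+1.5

Distance in frame 1: 2.6. Distance in frame 2: 4.1.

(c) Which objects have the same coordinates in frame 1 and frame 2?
the yellow circle, the purple pentagon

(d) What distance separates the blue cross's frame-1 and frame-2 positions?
0.5

The blue cross moved from (7.7, 9.3) to (7.9, 8.8), a distance of √(0.2² + 0.5²) ≈ 0.5.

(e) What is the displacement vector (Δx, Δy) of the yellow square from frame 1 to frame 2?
(0.6, -1.1)

The yellow square was at (4.3, 4.0) in frame 1 and (4.9, 2.9) in frame 2.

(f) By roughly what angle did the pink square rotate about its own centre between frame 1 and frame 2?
26° clockwise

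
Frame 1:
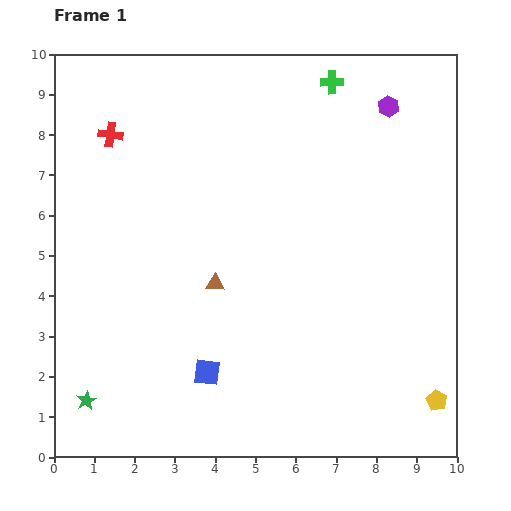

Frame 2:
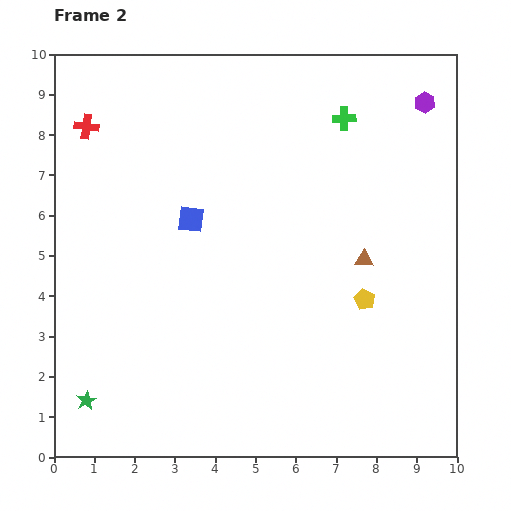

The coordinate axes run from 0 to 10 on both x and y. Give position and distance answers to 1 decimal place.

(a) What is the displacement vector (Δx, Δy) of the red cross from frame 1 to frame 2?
(-0.6, 0.2)

The red cross was at (1.4, 8.0) in frame 1 and (0.8, 8.2) in frame 2.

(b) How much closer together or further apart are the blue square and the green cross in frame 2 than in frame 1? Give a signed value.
-3.3

Distance in frame 1: 7.8. Distance in frame 2: 4.5.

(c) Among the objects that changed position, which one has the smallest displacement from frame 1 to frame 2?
the red cross

(moved 0.6)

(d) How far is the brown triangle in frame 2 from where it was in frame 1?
3.7

The brown triangle moved from (4.0, 4.3) to (7.7, 4.9), a distance of √(3.7² + 0.6²) ≈ 3.7.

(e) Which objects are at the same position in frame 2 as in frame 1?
the green star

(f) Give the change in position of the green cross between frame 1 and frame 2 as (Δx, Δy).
(0.3, -0.9)

The green cross was at (6.9, 9.3) in frame 1 and (7.2, 8.4) in frame 2.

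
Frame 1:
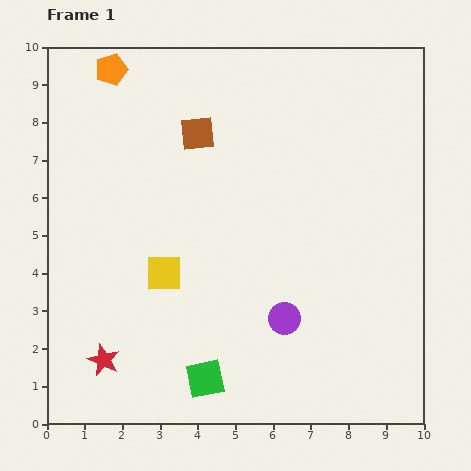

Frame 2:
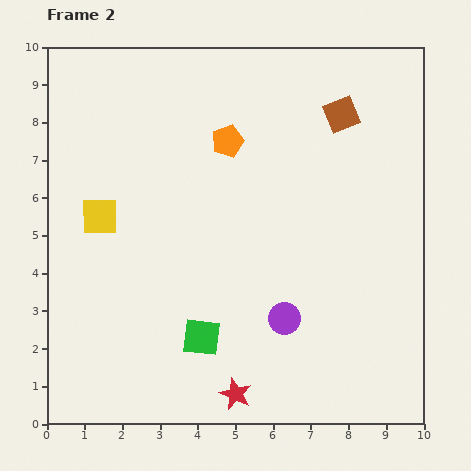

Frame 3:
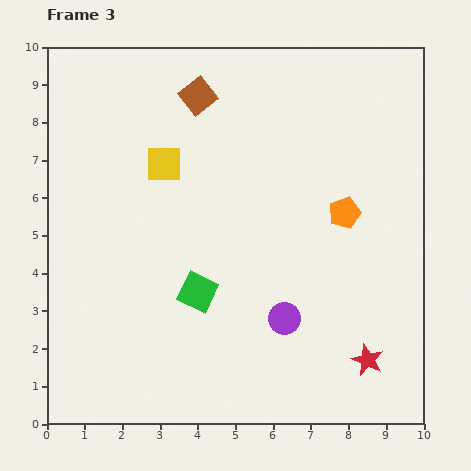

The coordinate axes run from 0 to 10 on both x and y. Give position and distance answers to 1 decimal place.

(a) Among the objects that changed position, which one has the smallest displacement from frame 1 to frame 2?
the green square

(moved 1.1)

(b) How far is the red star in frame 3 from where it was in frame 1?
7.0

The red star moved from (1.5, 1.7) to (8.5, 1.7), a distance of √(7.0² + 0.0²) ≈ 7.0.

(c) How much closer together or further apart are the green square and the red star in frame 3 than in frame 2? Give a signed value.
+3.1

Distance in frame 2: 1.7. Distance in frame 3: 4.8.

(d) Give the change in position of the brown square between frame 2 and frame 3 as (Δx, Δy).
(-3.8, 0.5)

The brown square was at (7.8, 8.2) in frame 2 and (4.0, 8.7) in frame 3.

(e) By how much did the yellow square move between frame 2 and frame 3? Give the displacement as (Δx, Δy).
(1.7, 1.4)

The yellow square was at (1.4, 5.5) in frame 2 and (3.1, 6.9) in frame 3.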